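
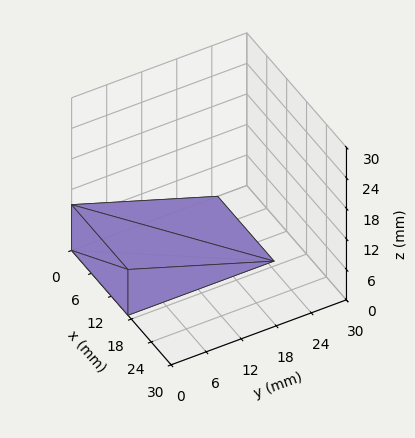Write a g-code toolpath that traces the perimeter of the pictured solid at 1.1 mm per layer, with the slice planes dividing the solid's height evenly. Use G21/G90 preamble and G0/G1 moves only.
Reading the render: the shape is a wedge (ramp): 17 × 25 mm base, rising to 9 mm along the y=0 edge and sloping linearly to z=0 at y=25 (dimensions read to the nearest mm from the axis ticks). For the g-code, the solid's height is divided into equal slices at the stated Δz and each level perimeter traced with G1 moves after a G0 lift.

; perimeter-only toolpath
G21 ; units = mm
G90 ; absolute positioning
G28 ; home
; layer 1
G0 Z1.1
G0 X0.0 Y0.0
G1 X17.0 Y0.0
G1 X17.0 Y21.9
G1 X0.0 Y21.9
G1 X0.0 Y0.0
; layer 2
G0 Z2.2
G0 X0.0 Y0.0
G1 X17.0 Y0.0
G1 X17.0 Y18.8
G1 X0.0 Y18.8
G1 X0.0 Y0.0
; layer 3
G0 Z3.4
G0 X0.0 Y0.0
G1 X17.0 Y0.0
G1 X17.0 Y15.6
G1 X0.0 Y15.6
G1 X0.0 Y0.0
; layer 4
G0 Z4.5
G0 X0.0 Y0.0
G1 X17.0 Y0.0
G1 X17.0 Y12.5
G1 X0.0 Y12.5
G1 X0.0 Y0.0
; layer 5
G0 Z5.6
G0 X0.0 Y0.0
G1 X17.0 Y0.0
G1 X17.0 Y9.4
G1 X0.0 Y9.4
G1 X0.0 Y0.0
; layer 6
G0 Z6.8
G0 X0.0 Y0.0
G1 X17.0 Y0.0
G1 X17.0 Y6.2
G1 X0.0 Y6.2
G1 X0.0 Y0.0
; layer 7
G0 Z7.9
G0 X0.0 Y0.0
G1 X17.0 Y0.0
G1 X17.0 Y3.1
G1 X0.0 Y3.1
G1 X0.0 Y0.0
M2 ; end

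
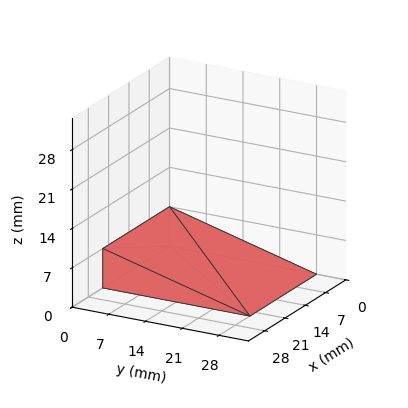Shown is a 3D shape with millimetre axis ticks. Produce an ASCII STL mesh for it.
Reading the render: the shape is a wedge (ramp): 23 × 28 mm base, rising to 7 mm along the y=0 edge and sloping linearly to z=0 at y=28 (dimensions read to the nearest mm from the axis ticks). For the STL, each face is triangulated and given an outward normal.

solid part
  facet normal 0.0000 0.0000 -1.0000
    outer loop
      vertex 23.00 28.00 0.00
      vertex 23.00 0.00 0.00
      vertex 0.00 0.00 0.00
    endloop
  endfacet
  facet normal 0.0000 0.0000 -1.0000
    outer loop
      vertex 0.00 28.00 0.00
      vertex 23.00 28.00 0.00
      vertex 0.00 0.00 0.00
    endloop
  endfacet
  facet normal 0.0000 -1.0000 0.0000
    outer loop
      vertex 0.00 0.00 0.00
      vertex 23.00 0.00 0.00
      vertex 23.00 0.00 7.00
    endloop
  endfacet
  facet normal 0.0000 -1.0000 0.0000
    outer loop
      vertex 0.00 0.00 0.00
      vertex 23.00 0.00 7.00
      vertex 0.00 0.00 7.00
    endloop
  endfacet
  facet normal 0.0000 0.2425 0.9701
    outer loop
      vertex 0.00 0.00 7.00
      vertex 23.00 0.00 7.00
      vertex 23.00 28.00 0.00
    endloop
  endfacet
  facet normal 0.0000 0.2425 0.9701
    outer loop
      vertex 0.00 0.00 7.00
      vertex 23.00 28.00 0.00
      vertex 0.00 28.00 0.00
    endloop
  endfacet
  facet normal -1.0000 0.0000 0.0000
    outer loop
      vertex 0.00 0.00 7.00
      vertex 0.00 28.00 0.00
      vertex 0.00 0.00 0.00
    endloop
  endfacet
  facet normal 1.0000 0.0000 0.0000
    outer loop
      vertex 23.00 0.00 0.00
      vertex 23.00 28.00 0.00
      vertex 23.00 0.00 7.00
    endloop
  endfacet
endsolid part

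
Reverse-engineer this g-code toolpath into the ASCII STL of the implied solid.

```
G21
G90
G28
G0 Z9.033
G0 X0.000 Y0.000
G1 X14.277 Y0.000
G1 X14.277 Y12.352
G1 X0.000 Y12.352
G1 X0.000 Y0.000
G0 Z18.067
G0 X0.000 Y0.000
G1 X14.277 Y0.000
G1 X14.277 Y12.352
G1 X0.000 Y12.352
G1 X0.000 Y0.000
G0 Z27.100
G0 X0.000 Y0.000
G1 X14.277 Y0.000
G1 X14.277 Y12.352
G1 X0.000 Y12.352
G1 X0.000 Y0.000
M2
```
solid part
  facet normal 0.0000 0.0000 -1.0000
    outer loop
      vertex 14.277 12.352 0.000
      vertex 14.277 0.000 0.000
      vertex 0.000 0.000 0.000
    endloop
  endfacet
  facet normal 0.0000 0.0000 -1.0000
    outer loop
      vertex 0.000 12.352 0.000
      vertex 14.277 12.352 0.000
      vertex 0.000 0.000 0.000
    endloop
  endfacet
  facet normal 0.0000 0.0000 1.0000
    outer loop
      vertex 0.000 0.000 27.100
      vertex 14.277 0.000 27.100
      vertex 14.277 12.352 27.100
    endloop
  endfacet
  facet normal 0.0000 0.0000 1.0000
    outer loop
      vertex 0.000 0.000 27.100
      vertex 14.277 12.352 27.100
      vertex 0.000 12.352 27.100
    endloop
  endfacet
  facet normal 0.0000 -1.0000 0.0000
    outer loop
      vertex 0.000 0.000 0.000
      vertex 14.277 0.000 0.000
      vertex 14.277 0.000 27.100
    endloop
  endfacet
  facet normal 0.0000 -1.0000 0.0000
    outer loop
      vertex 0.000 0.000 0.000
      vertex 14.277 0.000 27.100
      vertex 0.000 0.000 27.100
    endloop
  endfacet
  facet normal 0.0000 1.0000 0.0000
    outer loop
      vertex 14.277 12.352 27.100
      vertex 14.277 12.352 0.000
      vertex 0.000 12.352 0.000
    endloop
  endfacet
  facet normal 0.0000 1.0000 0.0000
    outer loop
      vertex 0.000 12.352 27.100
      vertex 14.277 12.352 27.100
      vertex 0.000 12.352 0.000
    endloop
  endfacet
  facet normal -1.0000 0.0000 0.0000
    outer loop
      vertex 0.000 12.352 27.100
      vertex 0.000 12.352 0.000
      vertex 0.000 0.000 0.000
    endloop
  endfacet
  facet normal -1.0000 0.0000 0.0000
    outer loop
      vertex 0.000 0.000 27.100
      vertex 0.000 12.352 27.100
      vertex 0.000 0.000 0.000
    endloop
  endfacet
  facet normal 1.0000 0.0000 0.0000
    outer loop
      vertex 14.277 0.000 0.000
      vertex 14.277 12.352 0.000
      vertex 14.277 12.352 27.100
    endloop
  endfacet
  facet normal 1.0000 0.0000 0.0000
    outer loop
      vertex 14.277 0.000 0.000
      vertex 14.277 12.352 27.100
      vertex 14.277 0.000 27.100
    endloop
  endfacet
endsolid part

The G0 Z moves step by Δz≈9.033 mm. Every layer's G1 loop is the same polygon, so the solid is a straight extrusion of it from z=0 to z≈27.1. Closing with flat bottom and top caps and triangulating gives 12 facets — a rectangular box, roughly 14.3 × 12.4 mm footprint and 27.1 mm tall.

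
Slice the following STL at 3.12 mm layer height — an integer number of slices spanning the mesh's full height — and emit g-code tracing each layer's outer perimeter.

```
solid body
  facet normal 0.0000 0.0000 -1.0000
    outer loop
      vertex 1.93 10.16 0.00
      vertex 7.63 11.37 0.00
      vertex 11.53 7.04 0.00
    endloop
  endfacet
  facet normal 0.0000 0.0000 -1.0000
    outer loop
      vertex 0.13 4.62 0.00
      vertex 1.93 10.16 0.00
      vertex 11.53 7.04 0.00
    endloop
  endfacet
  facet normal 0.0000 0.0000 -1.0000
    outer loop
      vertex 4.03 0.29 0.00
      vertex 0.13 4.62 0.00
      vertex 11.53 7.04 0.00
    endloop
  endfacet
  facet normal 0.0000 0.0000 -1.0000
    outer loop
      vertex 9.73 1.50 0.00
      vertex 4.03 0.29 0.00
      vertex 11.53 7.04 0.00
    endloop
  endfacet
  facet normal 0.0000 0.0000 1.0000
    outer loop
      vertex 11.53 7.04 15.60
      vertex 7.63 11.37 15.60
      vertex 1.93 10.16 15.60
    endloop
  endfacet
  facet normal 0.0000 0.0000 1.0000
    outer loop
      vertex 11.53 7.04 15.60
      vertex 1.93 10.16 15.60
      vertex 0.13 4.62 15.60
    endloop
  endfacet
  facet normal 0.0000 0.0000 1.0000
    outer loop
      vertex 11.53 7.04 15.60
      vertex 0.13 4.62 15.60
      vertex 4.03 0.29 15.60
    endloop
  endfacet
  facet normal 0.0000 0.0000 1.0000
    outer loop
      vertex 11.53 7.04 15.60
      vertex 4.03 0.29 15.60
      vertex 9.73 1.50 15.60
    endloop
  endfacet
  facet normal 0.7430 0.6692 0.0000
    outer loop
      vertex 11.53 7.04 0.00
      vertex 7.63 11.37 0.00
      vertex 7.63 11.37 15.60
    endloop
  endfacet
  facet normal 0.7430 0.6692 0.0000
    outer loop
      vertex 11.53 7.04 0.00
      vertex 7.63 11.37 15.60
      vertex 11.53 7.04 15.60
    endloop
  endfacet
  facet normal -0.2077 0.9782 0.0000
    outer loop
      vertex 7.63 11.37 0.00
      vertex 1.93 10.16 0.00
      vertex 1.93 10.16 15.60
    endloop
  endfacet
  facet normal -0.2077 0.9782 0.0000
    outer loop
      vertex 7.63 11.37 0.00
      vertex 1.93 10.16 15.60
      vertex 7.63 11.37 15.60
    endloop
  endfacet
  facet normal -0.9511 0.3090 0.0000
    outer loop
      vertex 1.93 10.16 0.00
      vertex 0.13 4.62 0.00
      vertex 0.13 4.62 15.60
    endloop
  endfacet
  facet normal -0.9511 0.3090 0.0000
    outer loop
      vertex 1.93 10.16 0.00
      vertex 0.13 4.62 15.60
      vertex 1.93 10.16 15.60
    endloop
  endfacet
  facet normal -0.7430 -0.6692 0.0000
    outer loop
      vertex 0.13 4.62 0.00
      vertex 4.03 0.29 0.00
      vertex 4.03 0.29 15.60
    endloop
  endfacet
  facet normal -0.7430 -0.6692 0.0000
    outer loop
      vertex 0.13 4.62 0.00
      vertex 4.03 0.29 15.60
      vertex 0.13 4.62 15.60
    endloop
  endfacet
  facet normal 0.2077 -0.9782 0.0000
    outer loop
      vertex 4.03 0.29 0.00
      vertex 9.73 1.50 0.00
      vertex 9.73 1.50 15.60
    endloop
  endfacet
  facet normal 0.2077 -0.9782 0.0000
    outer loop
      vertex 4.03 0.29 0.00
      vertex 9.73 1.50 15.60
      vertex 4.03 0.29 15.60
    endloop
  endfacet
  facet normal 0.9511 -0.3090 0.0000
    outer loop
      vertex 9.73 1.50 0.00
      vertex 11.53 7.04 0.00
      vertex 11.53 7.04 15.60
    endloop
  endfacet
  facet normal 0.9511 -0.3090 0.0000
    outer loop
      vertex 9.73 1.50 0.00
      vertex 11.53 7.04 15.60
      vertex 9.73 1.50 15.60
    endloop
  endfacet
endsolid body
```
; perimeter-only toolpath
G21 ; units = mm
G90 ; absolute positioning
G28 ; home
; layer 1
G0 Z3.12
G0 X11.53 Y7.04
G1 X7.63 Y11.37
G1 X1.93 Y10.16
G1 X0.13 Y4.62
G1 X4.03 Y0.29
G1 X9.73 Y1.50
G1 X11.53 Y7.04
; layer 2
G0 Z6.24
G0 X11.53 Y7.04
G1 X7.63 Y11.37
G1 X1.93 Y10.16
G1 X0.13 Y4.62
G1 X4.03 Y0.29
G1 X9.73 Y1.50
G1 X11.53 Y7.04
; layer 3
G0 Z9.36
G0 X11.53 Y7.04
G1 X7.63 Y11.37
G1 X1.93 Y10.16
G1 X0.13 Y4.62
G1 X4.03 Y0.29
G1 X9.73 Y1.50
G1 X11.53 Y7.04
; layer 4
G0 Z12.48
G0 X11.53 Y7.04
G1 X7.63 Y11.37
G1 X1.93 Y10.16
G1 X0.13 Y4.62
G1 X4.03 Y0.29
G1 X9.73 Y1.50
G1 X11.53 Y7.04
; layer 5
G0 Z15.60
G0 X11.53 Y7.04
G1 X7.63 Y11.37
G1 X1.93 Y10.16
G1 X0.13 Y4.62
G1 X4.03 Y0.29
G1 X9.73 Y1.50
G1 X11.53 Y7.04
M2 ; end

The solid is a regular 6-sided prism (a cylinder approximated with 6 flat sides), circumscribed radius ≈ 5.83 mm, height ≈ 15.6 mm. Slicing at Δz = 3.12 mm — 5 equal slices spanning the solid's height, so layer i sits at z = i·h/5 — gives 5 non-empty perimeters. Each is a 6-segment closed polygon; G0 lifts to the layer z and rapids to the start vertex, then G1 traces the edges.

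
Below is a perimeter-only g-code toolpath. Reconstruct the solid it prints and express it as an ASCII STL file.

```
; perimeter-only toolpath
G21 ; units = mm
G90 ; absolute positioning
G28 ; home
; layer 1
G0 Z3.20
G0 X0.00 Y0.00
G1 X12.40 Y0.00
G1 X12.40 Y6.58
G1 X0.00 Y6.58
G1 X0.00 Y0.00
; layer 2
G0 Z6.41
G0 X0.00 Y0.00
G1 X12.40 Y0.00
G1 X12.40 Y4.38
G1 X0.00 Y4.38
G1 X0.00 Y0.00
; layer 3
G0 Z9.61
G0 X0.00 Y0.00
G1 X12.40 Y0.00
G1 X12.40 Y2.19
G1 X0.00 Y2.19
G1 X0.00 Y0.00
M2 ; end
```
solid part
  facet normal 0.0000 0.0000 -1.0000
    outer loop
      vertex 12.40 8.77 0.00
      vertex 12.40 0.00 0.00
      vertex 0.00 0.00 0.00
    endloop
  endfacet
  facet normal 0.0000 0.0000 -1.0000
    outer loop
      vertex 0.00 8.77 0.00
      vertex 12.40 8.77 0.00
      vertex 0.00 0.00 0.00
    endloop
  endfacet
  facet normal 0.0000 -1.0000 0.0000
    outer loop
      vertex 0.00 0.00 0.00
      vertex 12.40 0.00 0.00
      vertex 12.40 0.00 12.81
    endloop
  endfacet
  facet normal 0.0000 -1.0000 0.0000
    outer loop
      vertex 0.00 0.00 0.00
      vertex 12.40 0.00 12.81
      vertex 0.00 0.00 12.81
    endloop
  endfacet
  facet normal 0.0000 0.8251 0.5649
    outer loop
      vertex 0.00 0.00 12.81
      vertex 12.40 0.00 12.81
      vertex 12.40 8.77 0.00
    endloop
  endfacet
  facet normal 0.0000 0.8251 0.5649
    outer loop
      vertex 0.00 0.00 12.81
      vertex 12.40 8.77 0.00
      vertex 0.00 8.77 0.00
    endloop
  endfacet
  facet normal -1.0000 0.0000 0.0000
    outer loop
      vertex 0.00 0.00 12.81
      vertex 0.00 8.77 0.00
      vertex 0.00 0.00 0.00
    endloop
  endfacet
  facet normal 1.0000 0.0000 0.0000
    outer loop
      vertex 12.40 0.00 0.00
      vertex 12.40 8.77 0.00
      vertex 12.40 0.00 12.81
    endloop
  endfacet
endsolid part

The G0 Z moves step by Δz≈3.20 mm. The G1 loops shrink linearly with z, so the solid tapers from its base footprint up to z≈12.8. Closing with a flat bottom cap and the tapered top and triangulating gives 8 facets — a wedge (ramp): 12.4 × 8.77 mm base, rising to 12.8 mm along the y=0 edge and sloping linearly to z=0 at y=8.77.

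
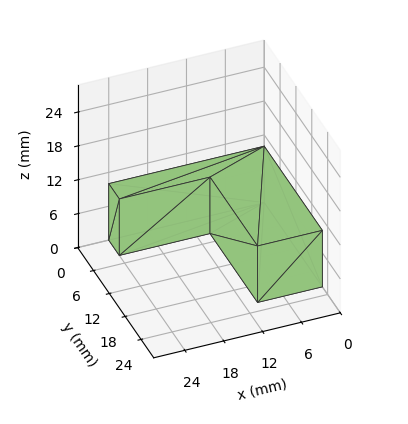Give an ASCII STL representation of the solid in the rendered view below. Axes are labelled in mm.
Reading the render: the shape is an L-shaped prism: outer 24 × 22 mm, arm thicknesses ≈ 4 mm (horizontal) and 10 mm (vertical), extruded 10 mm in z (dimensions read to the nearest mm from the axis ticks). For the STL, each face is triangulated and given an outward normal.

solid part
  facet normal 0.0000 0.0000 -1.0000
    outer loop
      vertex 24.0 4.0 0.0
      vertex 24.0 0.0 0.0
      vertex 0.0 0.0 0.0
    endloop
  endfacet
  facet normal 0.0000 0.0000 -1.0000
    outer loop
      vertex 10.0 4.0 0.0
      vertex 24.0 4.0 0.0
      vertex 0.0 0.0 0.0
    endloop
  endfacet
  facet normal 0.0000 0.0000 -1.0000
    outer loop
      vertex 10.0 22.0 0.0
      vertex 10.0 4.0 0.0
      vertex 0.0 0.0 0.0
    endloop
  endfacet
  facet normal 0.0000 0.0000 -1.0000
    outer loop
      vertex 0.0 22.0 0.0
      vertex 10.0 22.0 0.0
      vertex 0.0 0.0 0.0
    endloop
  endfacet
  facet normal 0.0000 0.0000 1.0000
    outer loop
      vertex 0.0 0.0 10.0
      vertex 24.0 0.0 10.0
      vertex 24.0 4.0 10.0
    endloop
  endfacet
  facet normal 0.0000 0.0000 1.0000
    outer loop
      vertex 0.0 0.0 10.0
      vertex 24.0 4.0 10.0
      vertex 10.0 4.0 10.0
    endloop
  endfacet
  facet normal 0.0000 0.0000 1.0000
    outer loop
      vertex 0.0 0.0 10.0
      vertex 10.0 4.0 10.0
      vertex 10.0 22.0 10.0
    endloop
  endfacet
  facet normal 0.0000 0.0000 1.0000
    outer loop
      vertex 0.0 0.0 10.0
      vertex 10.0 22.0 10.0
      vertex 0.0 22.0 10.0
    endloop
  endfacet
  facet normal 0.0000 -1.0000 0.0000
    outer loop
      vertex 0.0 0.0 0.0
      vertex 24.0 0.0 0.0
      vertex 24.0 0.0 10.0
    endloop
  endfacet
  facet normal 0.0000 -1.0000 0.0000
    outer loop
      vertex 0.0 0.0 0.0
      vertex 24.0 0.0 10.0
      vertex 0.0 0.0 10.0
    endloop
  endfacet
  facet normal 1.0000 0.0000 0.0000
    outer loop
      vertex 24.0 0.0 0.0
      vertex 24.0 4.0 0.0
      vertex 24.0 4.0 10.0
    endloop
  endfacet
  facet normal 1.0000 0.0000 0.0000
    outer loop
      vertex 24.0 0.0 0.0
      vertex 24.0 4.0 10.0
      vertex 24.0 0.0 10.0
    endloop
  endfacet
  facet normal 0.0000 1.0000 0.0000
    outer loop
      vertex 24.0 4.0 0.0
      vertex 10.0 4.0 0.0
      vertex 10.0 4.0 10.0
    endloop
  endfacet
  facet normal 0.0000 1.0000 0.0000
    outer loop
      vertex 24.0 4.0 0.0
      vertex 10.0 4.0 10.0
      vertex 24.0 4.0 10.0
    endloop
  endfacet
  facet normal 1.0000 0.0000 0.0000
    outer loop
      vertex 10.0 4.0 0.0
      vertex 10.0 22.0 0.0
      vertex 10.0 22.0 10.0
    endloop
  endfacet
  facet normal 1.0000 0.0000 0.0000
    outer loop
      vertex 10.0 4.0 0.0
      vertex 10.0 22.0 10.0
      vertex 10.0 4.0 10.0
    endloop
  endfacet
  facet normal 0.0000 1.0000 0.0000
    outer loop
      vertex 10.0 22.0 0.0
      vertex 0.0 22.0 0.0
      vertex 0.0 22.0 10.0
    endloop
  endfacet
  facet normal 0.0000 1.0000 0.0000
    outer loop
      vertex 10.0 22.0 0.0
      vertex 0.0 22.0 10.0
      vertex 10.0 22.0 10.0
    endloop
  endfacet
  facet normal -1.0000 0.0000 0.0000
    outer loop
      vertex 0.0 22.0 0.0
      vertex 0.0 0.0 0.0
      vertex 0.0 0.0 10.0
    endloop
  endfacet
  facet normal -1.0000 0.0000 0.0000
    outer loop
      vertex 0.0 22.0 0.0
      vertex 0.0 0.0 10.0
      vertex 0.0 22.0 10.0
    endloop
  endfacet
endsolid part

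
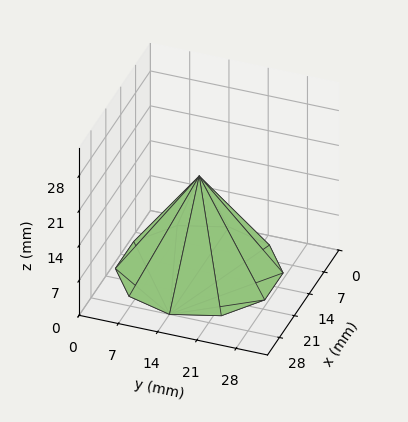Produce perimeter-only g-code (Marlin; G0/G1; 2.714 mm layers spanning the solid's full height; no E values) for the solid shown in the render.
Reading the render: the shape is a regular 10-sided pyramid, base circumscribed radius ≈ 14 mm, apex at z ≈ 19 mm (dimensions read to the nearest mm from the axis ticks). For the g-code, the solid's height is divided into equal slices at the stated Δz and each level perimeter traced with G1 moves after a G0 lift.

; perimeter-only toolpath
G21 ; units = mm
G90 ; absolute positioning
G28 ; home
; layer 1
G0 Z2.714
G0 X26.000 Y14.000
G1 X23.708 Y21.053
G1 X17.708 Y25.413
G1 X10.292 Y25.413
G1 X4.292 Y21.053
G1 X2.000 Y14.000
G1 X4.292 Y6.947
G1 X10.292 Y2.587
G1 X17.708 Y2.587
G1 X23.708 Y6.947
G1 X26.000 Y14.000
; layer 2
G0 Z5.429
G0 X24.000 Y14.000
G1 X22.090 Y19.878
G1 X17.090 Y23.511
G1 X10.910 Y23.511
G1 X5.910 Y19.878
G1 X4.000 Y14.000
G1 X5.910 Y8.122
G1 X10.910 Y4.489
G1 X17.090 Y4.489
G1 X22.090 Y8.122
G1 X24.000 Y14.000
; layer 3
G0 Z8.143
G0 X22.000 Y14.000
G1 X20.472 Y18.702
G1 X16.472 Y21.609
G1 X11.528 Y21.609
G1 X7.528 Y18.702
G1 X6.000 Y14.000
G1 X7.528 Y9.298
G1 X11.528 Y6.391
G1 X16.472 Y6.391
G1 X20.472 Y9.298
G1 X22.000 Y14.000
; layer 4
G0 Z10.857
G0 X20.000 Y14.000
G1 X18.854 Y17.527
G1 X15.854 Y19.706
G1 X12.146 Y19.706
G1 X9.146 Y17.527
G1 X8.000 Y14.000
G1 X9.146 Y10.473
G1 X12.146 Y8.294
G1 X15.854 Y8.294
G1 X18.854 Y10.473
G1 X20.000 Y14.000
; layer 5
G0 Z13.571
G0 X18.000 Y14.000
G1 X17.236 Y16.351
G1 X15.236 Y17.804
G1 X12.764 Y17.804
G1 X10.764 Y16.351
G1 X10.000 Y14.000
G1 X10.764 Y11.649
G1 X12.764 Y10.196
G1 X15.236 Y10.196
G1 X17.236 Y11.649
G1 X18.000 Y14.000
; layer 6
G0 Z16.286
G0 X16.000 Y14.000
G1 X15.618 Y15.176
G1 X14.618 Y15.902
G1 X13.382 Y15.902
G1 X12.382 Y15.176
G1 X12.000 Y14.000
G1 X12.382 Y12.824
G1 X13.382 Y12.098
G1 X14.618 Y12.098
G1 X15.618 Y12.824
G1 X16.000 Y14.000
M2 ; end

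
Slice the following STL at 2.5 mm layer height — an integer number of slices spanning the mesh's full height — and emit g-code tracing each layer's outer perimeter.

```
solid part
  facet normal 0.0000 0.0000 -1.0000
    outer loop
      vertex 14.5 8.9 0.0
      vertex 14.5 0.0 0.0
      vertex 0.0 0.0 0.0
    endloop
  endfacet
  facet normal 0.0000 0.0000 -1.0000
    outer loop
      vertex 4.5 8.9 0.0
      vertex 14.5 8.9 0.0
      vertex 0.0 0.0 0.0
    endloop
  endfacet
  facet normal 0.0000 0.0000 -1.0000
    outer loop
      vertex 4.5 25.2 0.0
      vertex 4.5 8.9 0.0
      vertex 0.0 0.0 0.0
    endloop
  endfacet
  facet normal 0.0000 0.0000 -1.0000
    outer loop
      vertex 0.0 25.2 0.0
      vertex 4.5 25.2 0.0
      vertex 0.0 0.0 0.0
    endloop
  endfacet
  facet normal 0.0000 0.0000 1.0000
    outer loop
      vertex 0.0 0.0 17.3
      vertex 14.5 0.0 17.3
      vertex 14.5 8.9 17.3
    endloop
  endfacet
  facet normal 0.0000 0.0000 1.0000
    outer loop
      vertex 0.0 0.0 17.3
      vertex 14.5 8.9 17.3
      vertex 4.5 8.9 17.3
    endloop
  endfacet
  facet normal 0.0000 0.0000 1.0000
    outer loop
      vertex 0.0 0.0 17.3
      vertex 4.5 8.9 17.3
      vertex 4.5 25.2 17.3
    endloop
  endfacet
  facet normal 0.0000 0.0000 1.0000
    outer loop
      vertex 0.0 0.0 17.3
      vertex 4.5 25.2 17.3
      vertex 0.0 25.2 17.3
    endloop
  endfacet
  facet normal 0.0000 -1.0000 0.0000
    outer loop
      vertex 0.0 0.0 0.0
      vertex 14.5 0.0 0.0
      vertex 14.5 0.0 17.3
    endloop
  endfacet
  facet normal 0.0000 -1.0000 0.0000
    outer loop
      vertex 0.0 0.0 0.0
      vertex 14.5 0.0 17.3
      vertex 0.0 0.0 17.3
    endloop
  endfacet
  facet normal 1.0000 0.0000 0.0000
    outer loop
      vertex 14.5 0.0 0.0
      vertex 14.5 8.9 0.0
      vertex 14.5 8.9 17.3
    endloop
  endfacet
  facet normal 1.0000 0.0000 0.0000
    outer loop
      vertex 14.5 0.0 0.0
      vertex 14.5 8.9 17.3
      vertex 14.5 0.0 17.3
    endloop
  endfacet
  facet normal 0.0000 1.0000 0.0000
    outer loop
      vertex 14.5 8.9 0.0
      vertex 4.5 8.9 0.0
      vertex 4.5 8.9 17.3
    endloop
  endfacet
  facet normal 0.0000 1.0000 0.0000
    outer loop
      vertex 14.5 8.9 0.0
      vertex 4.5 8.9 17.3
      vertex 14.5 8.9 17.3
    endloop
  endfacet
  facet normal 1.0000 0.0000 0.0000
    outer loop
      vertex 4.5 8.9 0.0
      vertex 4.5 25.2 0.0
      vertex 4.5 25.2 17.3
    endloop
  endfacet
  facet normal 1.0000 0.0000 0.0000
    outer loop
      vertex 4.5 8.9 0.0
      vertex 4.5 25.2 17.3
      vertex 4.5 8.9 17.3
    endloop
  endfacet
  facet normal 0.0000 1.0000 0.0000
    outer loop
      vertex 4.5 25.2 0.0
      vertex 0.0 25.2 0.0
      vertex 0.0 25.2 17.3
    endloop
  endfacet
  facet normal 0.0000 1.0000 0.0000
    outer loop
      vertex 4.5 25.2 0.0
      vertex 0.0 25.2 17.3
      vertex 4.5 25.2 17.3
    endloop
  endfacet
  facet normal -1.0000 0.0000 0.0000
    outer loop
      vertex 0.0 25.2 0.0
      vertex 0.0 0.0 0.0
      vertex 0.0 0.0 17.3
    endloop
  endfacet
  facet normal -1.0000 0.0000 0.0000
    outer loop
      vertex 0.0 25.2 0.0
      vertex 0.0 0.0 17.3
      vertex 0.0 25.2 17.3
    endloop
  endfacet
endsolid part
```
; perimeter-only toolpath
G21 ; units = mm
G90 ; absolute positioning
G28 ; home
; layer 1
G0 Z2.5
G0 X0.0 Y0.0
G1 X14.5 Y0.0
G1 X14.5 Y8.9
G1 X4.5 Y8.9
G1 X4.5 Y25.2
G1 X0.0 Y25.2
G1 X0.0 Y0.0
; layer 2
G0 Z4.9
G0 X0.0 Y0.0
G1 X14.5 Y0.0
G1 X14.5 Y8.9
G1 X4.5 Y8.9
G1 X4.5 Y25.2
G1 X0.0 Y25.2
G1 X0.0 Y0.0
; layer 3
G0 Z7.4
G0 X0.0 Y0.0
G1 X14.5 Y0.0
G1 X14.5 Y8.9
G1 X4.5 Y8.9
G1 X4.5 Y25.2
G1 X0.0 Y25.2
G1 X0.0 Y0.0
; layer 4
G0 Z9.9
G0 X0.0 Y0.0
G1 X14.5 Y0.0
G1 X14.5 Y8.9
G1 X4.5 Y8.9
G1 X4.5 Y25.2
G1 X0.0 Y25.2
G1 X0.0 Y0.0
; layer 5
G0 Z12.4
G0 X0.0 Y0.0
G1 X14.5 Y0.0
G1 X14.5 Y8.9
G1 X4.5 Y8.9
G1 X4.5 Y25.2
G1 X0.0 Y25.2
G1 X0.0 Y0.0
; layer 6
G0 Z14.8
G0 X0.0 Y0.0
G1 X14.5 Y0.0
G1 X14.5 Y8.9
G1 X4.5 Y8.9
G1 X4.5 Y25.2
G1 X0.0 Y25.2
G1 X0.0 Y0.0
; layer 7
G0 Z17.3
G0 X0.0 Y0.0
G1 X14.5 Y0.0
G1 X14.5 Y8.9
G1 X4.5 Y8.9
G1 X4.5 Y25.2
G1 X0.0 Y25.2
G1 X0.0 Y0.0
M2 ; end

The solid is an L-shaped prism: outer 14.5 × 25.2 mm, arm thicknesses ≈ 8.9 mm (horizontal) and 4.5 mm (vertical), extruded 17.3 mm in z. Slicing at Δz = 2.5 mm — 7 equal slices spanning the solid's height, so layer i sits at z = i·h/7 — gives 7 non-empty perimeters. Each is a 6-segment closed polygon; G0 lifts to the layer z and rapids to the start vertex, then G1 traces the edges.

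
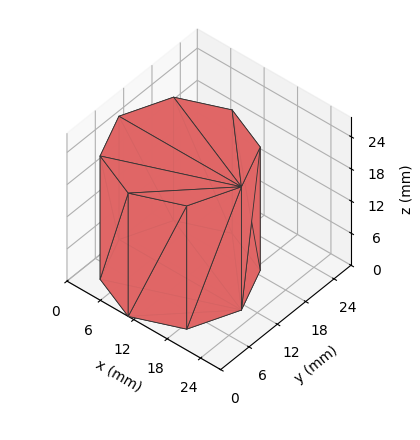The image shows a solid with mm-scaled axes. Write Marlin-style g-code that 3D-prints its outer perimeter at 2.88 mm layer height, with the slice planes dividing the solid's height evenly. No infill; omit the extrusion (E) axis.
Reading the render: the shape is a regular 8-sided prism (a cylinder approximated with 8 flat sides), circumscribed radius ≈ 11 mm, height ≈ 23 mm (dimensions read to the nearest mm from the axis ticks). For the g-code, the solid's height is divided into equal slices at the stated Δz and each level perimeter traced with G1 moves after a G0 lift.

; perimeter-only toolpath
G21 ; units = mm
G90 ; absolute positioning
G28 ; home
; layer 1
G0 Z2.88
G0 X22.00 Y11.00
G1 X18.78 Y18.78
G1 X11.00 Y22.00
G1 X3.22 Y18.78
G1 X0.00 Y11.00
G1 X3.22 Y3.22
G1 X11.00 Y0.00
G1 X18.78 Y3.22
G1 X22.00 Y11.00
; layer 2
G0 Z5.75
G0 X22.00 Y11.00
G1 X18.78 Y18.78
G1 X11.00 Y22.00
G1 X3.22 Y18.78
G1 X0.00 Y11.00
G1 X3.22 Y3.22
G1 X11.00 Y0.00
G1 X18.78 Y3.22
G1 X22.00 Y11.00
; layer 3
G0 Z8.62
G0 X22.00 Y11.00
G1 X18.78 Y18.78
G1 X11.00 Y22.00
G1 X3.22 Y18.78
G1 X0.00 Y11.00
G1 X3.22 Y3.22
G1 X11.00 Y0.00
G1 X18.78 Y3.22
G1 X22.00 Y11.00
; layer 4
G0 Z11.50
G0 X22.00 Y11.00
G1 X18.78 Y18.78
G1 X11.00 Y22.00
G1 X3.22 Y18.78
G1 X0.00 Y11.00
G1 X3.22 Y3.22
G1 X11.00 Y0.00
G1 X18.78 Y3.22
G1 X22.00 Y11.00
; layer 5
G0 Z14.38
G0 X22.00 Y11.00
G1 X18.78 Y18.78
G1 X11.00 Y22.00
G1 X3.22 Y18.78
G1 X0.00 Y11.00
G1 X3.22 Y3.22
G1 X11.00 Y0.00
G1 X18.78 Y3.22
G1 X22.00 Y11.00
; layer 6
G0 Z17.25
G0 X22.00 Y11.00
G1 X18.78 Y18.78
G1 X11.00 Y22.00
G1 X3.22 Y18.78
G1 X0.00 Y11.00
G1 X3.22 Y3.22
G1 X11.00 Y0.00
G1 X18.78 Y3.22
G1 X22.00 Y11.00
; layer 7
G0 Z20.12
G0 X22.00 Y11.00
G1 X18.78 Y18.78
G1 X11.00 Y22.00
G1 X3.22 Y18.78
G1 X0.00 Y11.00
G1 X3.22 Y3.22
G1 X11.00 Y0.00
G1 X18.78 Y3.22
G1 X22.00 Y11.00
; layer 8
G0 Z23.00
G0 X22.00 Y11.00
G1 X18.78 Y18.78
G1 X11.00 Y22.00
G1 X3.22 Y18.78
G1 X0.00 Y11.00
G1 X3.22 Y3.22
G1 X11.00 Y0.00
G1 X18.78 Y3.22
G1 X22.00 Y11.00
M2 ; end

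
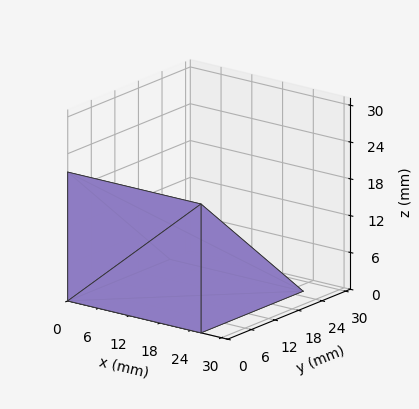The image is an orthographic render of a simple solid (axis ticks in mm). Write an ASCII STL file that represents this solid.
Reading the render: the shape is a wedge (ramp): 26 × 26 mm base, rising to 21 mm along the y=0 edge and sloping linearly to z=0 at y=26 (dimensions read to the nearest mm from the axis ticks). For the STL, each face is triangulated and given an outward normal.

solid part
  facet normal 0.0000 0.0000 -1.0000
    outer loop
      vertex 26.00 26.00 0.00
      vertex 26.00 0.00 0.00
      vertex 0.00 0.00 0.00
    endloop
  endfacet
  facet normal 0.0000 0.0000 -1.0000
    outer loop
      vertex 0.00 26.00 0.00
      vertex 26.00 26.00 0.00
      vertex 0.00 0.00 0.00
    endloop
  endfacet
  facet normal 0.0000 -1.0000 0.0000
    outer loop
      vertex 0.00 0.00 0.00
      vertex 26.00 0.00 0.00
      vertex 26.00 0.00 21.00
    endloop
  endfacet
  facet normal 0.0000 -1.0000 0.0000
    outer loop
      vertex 0.00 0.00 0.00
      vertex 26.00 0.00 21.00
      vertex 0.00 0.00 21.00
    endloop
  endfacet
  facet normal 0.0000 0.6283 0.7779
    outer loop
      vertex 0.00 0.00 21.00
      vertex 26.00 0.00 21.00
      vertex 26.00 26.00 0.00
    endloop
  endfacet
  facet normal 0.0000 0.6283 0.7779
    outer loop
      vertex 0.00 0.00 21.00
      vertex 26.00 26.00 0.00
      vertex 0.00 26.00 0.00
    endloop
  endfacet
  facet normal -1.0000 0.0000 0.0000
    outer loop
      vertex 0.00 0.00 21.00
      vertex 0.00 26.00 0.00
      vertex 0.00 0.00 0.00
    endloop
  endfacet
  facet normal 1.0000 0.0000 0.0000
    outer loop
      vertex 26.00 0.00 0.00
      vertex 26.00 26.00 0.00
      vertex 26.00 0.00 21.00
    endloop
  endfacet
endsolid part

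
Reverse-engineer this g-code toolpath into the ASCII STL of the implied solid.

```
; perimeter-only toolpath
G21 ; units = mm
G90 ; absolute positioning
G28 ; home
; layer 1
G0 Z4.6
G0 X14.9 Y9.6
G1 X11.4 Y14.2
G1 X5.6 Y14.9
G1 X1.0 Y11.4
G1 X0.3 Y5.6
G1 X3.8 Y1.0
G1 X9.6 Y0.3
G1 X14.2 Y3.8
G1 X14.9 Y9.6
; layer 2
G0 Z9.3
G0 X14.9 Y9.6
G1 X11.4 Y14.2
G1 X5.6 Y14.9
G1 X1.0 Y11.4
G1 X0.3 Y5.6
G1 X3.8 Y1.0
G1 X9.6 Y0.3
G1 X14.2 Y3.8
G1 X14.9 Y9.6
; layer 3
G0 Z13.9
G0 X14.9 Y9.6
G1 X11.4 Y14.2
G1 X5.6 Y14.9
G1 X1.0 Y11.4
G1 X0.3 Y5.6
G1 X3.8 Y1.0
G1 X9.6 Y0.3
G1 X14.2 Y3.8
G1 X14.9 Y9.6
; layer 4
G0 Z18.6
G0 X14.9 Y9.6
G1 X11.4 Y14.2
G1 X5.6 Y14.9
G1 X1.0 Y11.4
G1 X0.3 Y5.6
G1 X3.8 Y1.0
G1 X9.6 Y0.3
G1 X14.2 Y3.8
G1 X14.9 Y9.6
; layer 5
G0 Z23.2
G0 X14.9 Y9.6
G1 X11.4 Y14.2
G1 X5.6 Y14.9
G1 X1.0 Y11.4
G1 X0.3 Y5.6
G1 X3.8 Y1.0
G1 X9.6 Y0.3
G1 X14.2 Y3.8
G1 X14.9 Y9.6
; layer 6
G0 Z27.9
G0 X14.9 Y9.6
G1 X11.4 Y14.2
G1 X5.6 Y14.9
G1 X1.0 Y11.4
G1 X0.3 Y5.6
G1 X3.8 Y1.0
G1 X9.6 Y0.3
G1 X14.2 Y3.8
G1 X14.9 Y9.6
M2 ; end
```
solid part
  facet normal 0.0000 0.0000 -1.0000
    outer loop
      vertex 5.6 14.9 0.0
      vertex 11.4 14.2 0.0
      vertex 14.9 9.6 0.0
    endloop
  endfacet
  facet normal 0.0000 0.0000 -1.0000
    outer loop
      vertex 1.0 11.4 0.0
      vertex 5.6 14.9 0.0
      vertex 14.9 9.6 0.0
    endloop
  endfacet
  facet normal 0.0000 0.0000 -1.0000
    outer loop
      vertex 0.3 5.6 0.0
      vertex 1.0 11.4 0.0
      vertex 14.9 9.6 0.0
    endloop
  endfacet
  facet normal 0.0000 0.0000 -1.0000
    outer loop
      vertex 3.8 1.0 0.0
      vertex 0.3 5.6 0.0
      vertex 14.9 9.6 0.0
    endloop
  endfacet
  facet normal 0.0000 0.0000 -1.0000
    outer loop
      vertex 9.6 0.3 0.0
      vertex 3.8 1.0 0.0
      vertex 14.9 9.6 0.0
    endloop
  endfacet
  facet normal 0.0000 0.0000 -1.0000
    outer loop
      vertex 14.2 3.8 0.0
      vertex 9.6 0.3 0.0
      vertex 14.9 9.6 0.0
    endloop
  endfacet
  facet normal 0.0000 0.0000 1.0000
    outer loop
      vertex 14.9 9.6 27.9
      vertex 11.4 14.2 27.9
      vertex 5.6 14.9 27.9
    endloop
  endfacet
  facet normal 0.0000 0.0000 1.0000
    outer loop
      vertex 14.9 9.6 27.9
      vertex 5.6 14.9 27.9
      vertex 1.0 11.4 27.9
    endloop
  endfacet
  facet normal 0.0000 0.0000 1.0000
    outer loop
      vertex 14.9 9.6 27.9
      vertex 1.0 11.4 27.9
      vertex 0.3 5.6 27.9
    endloop
  endfacet
  facet normal 0.0000 0.0000 1.0000
    outer loop
      vertex 14.9 9.6 27.9
      vertex 0.3 5.6 27.9
      vertex 3.8 1.0 27.9
    endloop
  endfacet
  facet normal 0.0000 0.0000 1.0000
    outer loop
      vertex 14.9 9.6 27.9
      vertex 3.8 1.0 27.9
      vertex 9.6 0.3 27.9
    endloop
  endfacet
  facet normal 0.0000 0.0000 1.0000
    outer loop
      vertex 14.9 9.6 27.9
      vertex 9.6 0.3 27.9
      vertex 14.2 3.8 27.9
    endloop
  endfacet
  facet normal 0.7958 0.6055 0.0000
    outer loop
      vertex 14.9 9.6 0.0
      vertex 11.4 14.2 0.0
      vertex 11.4 14.2 27.9
    endloop
  endfacet
  facet normal 0.7958 0.6055 0.0000
    outer loop
      vertex 14.9 9.6 0.0
      vertex 11.4 14.2 27.9
      vertex 14.9 9.6 27.9
    endloop
  endfacet
  facet normal 0.1198 0.9928 0.0000
    outer loop
      vertex 11.4 14.2 0.0
      vertex 5.6 14.9 0.0
      vertex 5.6 14.9 27.9
    endloop
  endfacet
  facet normal 0.1198 0.9928 0.0000
    outer loop
      vertex 11.4 14.2 0.0
      vertex 5.6 14.9 27.9
      vertex 11.4 14.2 27.9
    endloop
  endfacet
  facet normal -0.6055 0.7958 0.0000
    outer loop
      vertex 5.6 14.9 0.0
      vertex 1.0 11.4 0.0
      vertex 1.0 11.4 27.9
    endloop
  endfacet
  facet normal -0.6055 0.7958 0.0000
    outer loop
      vertex 5.6 14.9 0.0
      vertex 1.0 11.4 27.9
      vertex 5.6 14.9 27.9
    endloop
  endfacet
  facet normal -0.9928 0.1198 0.0000
    outer loop
      vertex 1.0 11.4 0.0
      vertex 0.3 5.6 0.0
      vertex 0.3 5.6 27.9
    endloop
  endfacet
  facet normal -0.9928 0.1198 0.0000
    outer loop
      vertex 1.0 11.4 0.0
      vertex 0.3 5.6 27.9
      vertex 1.0 11.4 27.9
    endloop
  endfacet
  facet normal -0.7958 -0.6055 0.0000
    outer loop
      vertex 0.3 5.6 0.0
      vertex 3.8 1.0 0.0
      vertex 3.8 1.0 27.9
    endloop
  endfacet
  facet normal -0.7958 -0.6055 0.0000
    outer loop
      vertex 0.3 5.6 0.0
      vertex 3.8 1.0 27.9
      vertex 0.3 5.6 27.9
    endloop
  endfacet
  facet normal -0.1198 -0.9928 0.0000
    outer loop
      vertex 3.8 1.0 0.0
      vertex 9.6 0.3 0.0
      vertex 9.6 0.3 27.9
    endloop
  endfacet
  facet normal -0.1198 -0.9928 0.0000
    outer loop
      vertex 3.8 1.0 0.0
      vertex 9.6 0.3 27.9
      vertex 3.8 1.0 27.9
    endloop
  endfacet
  facet normal 0.6055 -0.7958 0.0000
    outer loop
      vertex 9.6 0.3 0.0
      vertex 14.2 3.8 0.0
      vertex 14.2 3.8 27.9
    endloop
  endfacet
  facet normal 0.6055 -0.7958 0.0000
    outer loop
      vertex 9.6 0.3 0.0
      vertex 14.2 3.8 27.9
      vertex 9.6 0.3 27.9
    endloop
  endfacet
  facet normal 0.9928 -0.1198 0.0000
    outer loop
      vertex 14.2 3.8 0.0
      vertex 14.9 9.6 0.0
      vertex 14.9 9.6 27.9
    endloop
  endfacet
  facet normal 0.9928 -0.1198 0.0000
    outer loop
      vertex 14.2 3.8 0.0
      vertex 14.9 9.6 27.9
      vertex 14.2 3.8 27.9
    endloop
  endfacet
endsolid part

The G0 Z moves step by Δz≈4.6 mm. Every layer's G1 loop is the same polygon, so the solid is a straight extrusion of it from z=0 to z≈27.9. Closing with flat bottom and top caps and triangulating gives 28 facets — a regular 8-sided prism (a cylinder approximated with 8 flat sides), circumscribed radius ≈ 7.6 mm, height ≈ 27.9 mm.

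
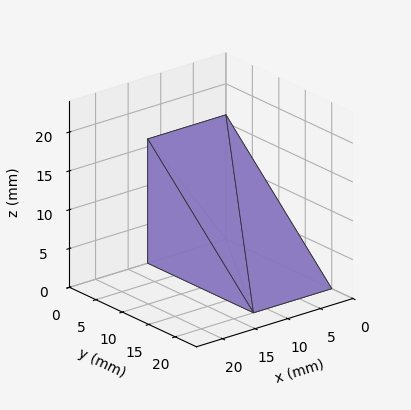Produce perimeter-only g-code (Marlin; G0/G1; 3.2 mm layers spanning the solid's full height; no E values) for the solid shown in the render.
Reading the render: the shape is a wedge (ramp): 12 × 20 mm base, rising to 16 mm along the y=0 edge and sloping linearly to z=0 at y=20 (dimensions read to the nearest mm from the axis ticks). For the g-code, the solid's height is divided into equal slices at the stated Δz and each level perimeter traced with G1 moves after a G0 lift.

; perimeter-only toolpath
G21 ; units = mm
G90 ; absolute positioning
G28 ; home
; layer 1
G0 Z3.2
G0 X0.0 Y0.0
G1 X12.0 Y0.0
G1 X12.0 Y16.0
G1 X0.0 Y16.0
G1 X0.0 Y0.0
; layer 2
G0 Z6.4
G0 X0.0 Y0.0
G1 X12.0 Y0.0
G1 X12.0 Y12.0
G1 X0.0 Y12.0
G1 X0.0 Y0.0
; layer 3
G0 Z9.6
G0 X0.0 Y0.0
G1 X12.0 Y0.0
G1 X12.0 Y8.0
G1 X0.0 Y8.0
G1 X0.0 Y0.0
; layer 4
G0 Z12.8
G0 X0.0 Y0.0
G1 X12.0 Y0.0
G1 X12.0 Y4.0
G1 X0.0 Y4.0
G1 X0.0 Y0.0
M2 ; end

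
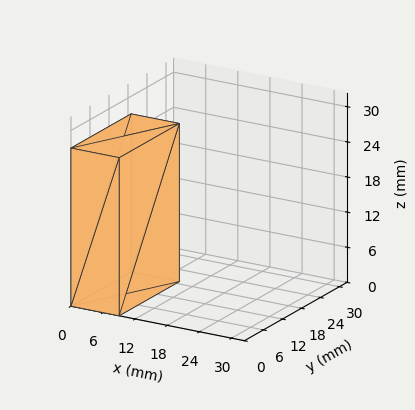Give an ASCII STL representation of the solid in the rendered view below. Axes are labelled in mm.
Reading the render: the shape is a rectangular box, roughly 9 × 19 mm footprint and 27 mm tall (dimensions read to the nearest mm from the axis ticks). For the STL, each face is triangulated and given an outward normal.

solid part
  facet normal 0.0000 0.0000 -1.0000
    outer loop
      vertex 9.0 19.0 0.0
      vertex 9.0 0.0 0.0
      vertex 0.0 0.0 0.0
    endloop
  endfacet
  facet normal 0.0000 0.0000 -1.0000
    outer loop
      vertex 0.0 19.0 0.0
      vertex 9.0 19.0 0.0
      vertex 0.0 0.0 0.0
    endloop
  endfacet
  facet normal 0.0000 0.0000 1.0000
    outer loop
      vertex 0.0 0.0 27.0
      vertex 9.0 0.0 27.0
      vertex 9.0 19.0 27.0
    endloop
  endfacet
  facet normal 0.0000 0.0000 1.0000
    outer loop
      vertex 0.0 0.0 27.0
      vertex 9.0 19.0 27.0
      vertex 0.0 19.0 27.0
    endloop
  endfacet
  facet normal 0.0000 -1.0000 0.0000
    outer loop
      vertex 0.0 0.0 0.0
      vertex 9.0 0.0 0.0
      vertex 9.0 0.0 27.0
    endloop
  endfacet
  facet normal 0.0000 -1.0000 0.0000
    outer loop
      vertex 0.0 0.0 0.0
      vertex 9.0 0.0 27.0
      vertex 0.0 0.0 27.0
    endloop
  endfacet
  facet normal 0.0000 1.0000 0.0000
    outer loop
      vertex 9.0 19.0 27.0
      vertex 9.0 19.0 0.0
      vertex 0.0 19.0 0.0
    endloop
  endfacet
  facet normal 0.0000 1.0000 0.0000
    outer loop
      vertex 0.0 19.0 27.0
      vertex 9.0 19.0 27.0
      vertex 0.0 19.0 0.0
    endloop
  endfacet
  facet normal -1.0000 0.0000 0.0000
    outer loop
      vertex 0.0 19.0 27.0
      vertex 0.0 19.0 0.0
      vertex 0.0 0.0 0.0
    endloop
  endfacet
  facet normal -1.0000 0.0000 0.0000
    outer loop
      vertex 0.0 0.0 27.0
      vertex 0.0 19.0 27.0
      vertex 0.0 0.0 0.0
    endloop
  endfacet
  facet normal 1.0000 0.0000 0.0000
    outer loop
      vertex 9.0 0.0 0.0
      vertex 9.0 19.0 0.0
      vertex 9.0 19.0 27.0
    endloop
  endfacet
  facet normal 1.0000 0.0000 0.0000
    outer loop
      vertex 9.0 0.0 0.0
      vertex 9.0 19.0 27.0
      vertex 9.0 0.0 27.0
    endloop
  endfacet
endsolid part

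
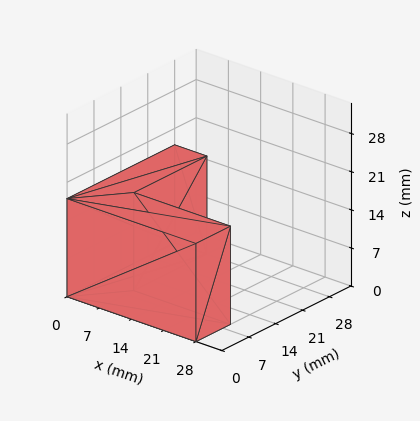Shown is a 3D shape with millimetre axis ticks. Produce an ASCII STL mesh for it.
Reading the render: the shape is an L-shaped prism: outer 28 × 28 mm, arm thicknesses ≈ 9 mm (horizontal) and 7 mm (vertical), extruded 18 mm in z (dimensions read to the nearest mm from the axis ticks). For the STL, each face is triangulated and given an outward normal.

solid part
  facet normal 0.0000 0.0000 -1.0000
    outer loop
      vertex 28.0 9.0 0.0
      vertex 28.0 0.0 0.0
      vertex 0.0 0.0 0.0
    endloop
  endfacet
  facet normal 0.0000 0.0000 -1.0000
    outer loop
      vertex 7.0 9.0 0.0
      vertex 28.0 9.0 0.0
      vertex 0.0 0.0 0.0
    endloop
  endfacet
  facet normal 0.0000 0.0000 -1.0000
    outer loop
      vertex 7.0 28.0 0.0
      vertex 7.0 9.0 0.0
      vertex 0.0 0.0 0.0
    endloop
  endfacet
  facet normal 0.0000 0.0000 -1.0000
    outer loop
      vertex 0.0 28.0 0.0
      vertex 7.0 28.0 0.0
      vertex 0.0 0.0 0.0
    endloop
  endfacet
  facet normal 0.0000 0.0000 1.0000
    outer loop
      vertex 0.0 0.0 18.0
      vertex 28.0 0.0 18.0
      vertex 28.0 9.0 18.0
    endloop
  endfacet
  facet normal 0.0000 0.0000 1.0000
    outer loop
      vertex 0.0 0.0 18.0
      vertex 28.0 9.0 18.0
      vertex 7.0 9.0 18.0
    endloop
  endfacet
  facet normal 0.0000 0.0000 1.0000
    outer loop
      vertex 0.0 0.0 18.0
      vertex 7.0 9.0 18.0
      vertex 7.0 28.0 18.0
    endloop
  endfacet
  facet normal 0.0000 0.0000 1.0000
    outer loop
      vertex 0.0 0.0 18.0
      vertex 7.0 28.0 18.0
      vertex 0.0 28.0 18.0
    endloop
  endfacet
  facet normal 0.0000 -1.0000 0.0000
    outer loop
      vertex 0.0 0.0 0.0
      vertex 28.0 0.0 0.0
      vertex 28.0 0.0 18.0
    endloop
  endfacet
  facet normal 0.0000 -1.0000 0.0000
    outer loop
      vertex 0.0 0.0 0.0
      vertex 28.0 0.0 18.0
      vertex 0.0 0.0 18.0
    endloop
  endfacet
  facet normal 1.0000 0.0000 0.0000
    outer loop
      vertex 28.0 0.0 0.0
      vertex 28.0 9.0 0.0
      vertex 28.0 9.0 18.0
    endloop
  endfacet
  facet normal 1.0000 0.0000 0.0000
    outer loop
      vertex 28.0 0.0 0.0
      vertex 28.0 9.0 18.0
      vertex 28.0 0.0 18.0
    endloop
  endfacet
  facet normal 0.0000 1.0000 0.0000
    outer loop
      vertex 28.0 9.0 0.0
      vertex 7.0 9.0 0.0
      vertex 7.0 9.0 18.0
    endloop
  endfacet
  facet normal 0.0000 1.0000 0.0000
    outer loop
      vertex 28.0 9.0 0.0
      vertex 7.0 9.0 18.0
      vertex 28.0 9.0 18.0
    endloop
  endfacet
  facet normal 1.0000 0.0000 0.0000
    outer loop
      vertex 7.0 9.0 0.0
      vertex 7.0 28.0 0.0
      vertex 7.0 28.0 18.0
    endloop
  endfacet
  facet normal 1.0000 0.0000 0.0000
    outer loop
      vertex 7.0 9.0 0.0
      vertex 7.0 28.0 18.0
      vertex 7.0 9.0 18.0
    endloop
  endfacet
  facet normal 0.0000 1.0000 0.0000
    outer loop
      vertex 7.0 28.0 0.0
      vertex 0.0 28.0 0.0
      vertex 0.0 28.0 18.0
    endloop
  endfacet
  facet normal 0.0000 1.0000 0.0000
    outer loop
      vertex 7.0 28.0 0.0
      vertex 0.0 28.0 18.0
      vertex 7.0 28.0 18.0
    endloop
  endfacet
  facet normal -1.0000 0.0000 0.0000
    outer loop
      vertex 0.0 28.0 0.0
      vertex 0.0 0.0 0.0
      vertex 0.0 0.0 18.0
    endloop
  endfacet
  facet normal -1.0000 0.0000 0.0000
    outer loop
      vertex 0.0 28.0 0.0
      vertex 0.0 0.0 18.0
      vertex 0.0 28.0 18.0
    endloop
  endfacet
endsolid part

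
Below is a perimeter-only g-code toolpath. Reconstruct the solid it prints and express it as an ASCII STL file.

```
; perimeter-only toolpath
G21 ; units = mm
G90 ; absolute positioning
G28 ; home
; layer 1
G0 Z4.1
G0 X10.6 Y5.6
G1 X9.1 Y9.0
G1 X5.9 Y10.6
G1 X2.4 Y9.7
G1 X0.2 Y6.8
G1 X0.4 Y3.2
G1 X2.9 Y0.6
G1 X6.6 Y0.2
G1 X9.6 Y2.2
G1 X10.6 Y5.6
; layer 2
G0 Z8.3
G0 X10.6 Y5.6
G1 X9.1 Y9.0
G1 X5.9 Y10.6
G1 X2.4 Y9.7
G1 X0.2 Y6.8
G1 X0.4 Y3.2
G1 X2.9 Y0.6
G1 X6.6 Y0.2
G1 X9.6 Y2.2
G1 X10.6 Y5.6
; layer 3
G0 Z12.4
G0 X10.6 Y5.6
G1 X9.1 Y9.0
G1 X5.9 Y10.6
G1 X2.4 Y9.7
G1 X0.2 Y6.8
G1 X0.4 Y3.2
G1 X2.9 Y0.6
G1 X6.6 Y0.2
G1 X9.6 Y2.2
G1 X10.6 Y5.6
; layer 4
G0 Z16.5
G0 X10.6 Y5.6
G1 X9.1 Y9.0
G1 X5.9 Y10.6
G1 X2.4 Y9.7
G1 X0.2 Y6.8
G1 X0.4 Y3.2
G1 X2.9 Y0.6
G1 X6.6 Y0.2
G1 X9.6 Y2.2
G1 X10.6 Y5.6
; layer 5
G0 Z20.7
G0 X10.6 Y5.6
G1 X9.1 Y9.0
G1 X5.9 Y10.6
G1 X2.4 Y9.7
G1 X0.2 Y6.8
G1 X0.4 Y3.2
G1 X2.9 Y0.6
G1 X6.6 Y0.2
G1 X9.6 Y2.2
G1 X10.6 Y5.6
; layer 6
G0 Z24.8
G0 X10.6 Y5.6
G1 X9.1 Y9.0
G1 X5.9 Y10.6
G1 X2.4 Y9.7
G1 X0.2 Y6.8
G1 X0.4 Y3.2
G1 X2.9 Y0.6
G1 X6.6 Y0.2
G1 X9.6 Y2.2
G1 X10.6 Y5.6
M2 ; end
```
solid part
  facet normal 0.0000 0.0000 -1.0000
    outer loop
      vertex 5.9 10.6 0.0
      vertex 9.1 9.0 0.0
      vertex 10.6 5.6 0.0
    endloop
  endfacet
  facet normal 0.0000 0.0000 -1.0000
    outer loop
      vertex 2.4 9.7 0.0
      vertex 5.9 10.6 0.0
      vertex 10.6 5.6 0.0
    endloop
  endfacet
  facet normal 0.0000 0.0000 -1.0000
    outer loop
      vertex 0.2 6.8 0.0
      vertex 2.4 9.7 0.0
      vertex 10.6 5.6 0.0
    endloop
  endfacet
  facet normal 0.0000 0.0000 -1.0000
    outer loop
      vertex 0.4 3.2 0.0
      vertex 0.2 6.8 0.0
      vertex 10.6 5.6 0.0
    endloop
  endfacet
  facet normal 0.0000 0.0000 -1.0000
    outer loop
      vertex 2.9 0.6 0.0
      vertex 0.4 3.2 0.0
      vertex 10.6 5.6 0.0
    endloop
  endfacet
  facet normal 0.0000 0.0000 -1.0000
    outer loop
      vertex 6.6 0.2 0.0
      vertex 2.9 0.6 0.0
      vertex 10.6 5.6 0.0
    endloop
  endfacet
  facet normal 0.0000 0.0000 -1.0000
    outer loop
      vertex 9.6 2.2 0.0
      vertex 6.6 0.2 0.0
      vertex 10.6 5.6 0.0
    endloop
  endfacet
  facet normal 0.0000 0.0000 1.0000
    outer loop
      vertex 10.6 5.6 24.8
      vertex 9.1 9.0 24.8
      vertex 5.9 10.6 24.8
    endloop
  endfacet
  facet normal 0.0000 0.0000 1.0000
    outer loop
      vertex 10.6 5.6 24.8
      vertex 5.9 10.6 24.8
      vertex 2.4 9.7 24.8
    endloop
  endfacet
  facet normal 0.0000 0.0000 1.0000
    outer loop
      vertex 10.6 5.6 24.8
      vertex 2.4 9.7 24.8
      vertex 0.2 6.8 24.8
    endloop
  endfacet
  facet normal 0.0000 0.0000 1.0000
    outer loop
      vertex 10.6 5.6 24.8
      vertex 0.2 6.8 24.8
      vertex 0.4 3.2 24.8
    endloop
  endfacet
  facet normal 0.0000 0.0000 1.0000
    outer loop
      vertex 10.6 5.6 24.8
      vertex 0.4 3.2 24.8
      vertex 2.9 0.6 24.8
    endloop
  endfacet
  facet normal 0.0000 0.0000 1.0000
    outer loop
      vertex 10.6 5.6 24.8
      vertex 2.9 0.6 24.8
      vertex 6.6 0.2 24.8
    endloop
  endfacet
  facet normal 0.0000 0.0000 1.0000
    outer loop
      vertex 10.6 5.6 24.8
      vertex 6.6 0.2 24.8
      vertex 9.6 2.2 24.8
    endloop
  endfacet
  facet normal 0.9149 0.4036 0.0000
    outer loop
      vertex 10.6 5.6 0.0
      vertex 9.1 9.0 0.0
      vertex 9.1 9.0 24.8
    endloop
  endfacet
  facet normal 0.9149 0.4036 0.0000
    outer loop
      vertex 10.6 5.6 0.0
      vertex 9.1 9.0 24.8
      vertex 10.6 5.6 24.8
    endloop
  endfacet
  facet normal 0.4472 0.8944 0.0000
    outer loop
      vertex 9.1 9.0 0.0
      vertex 5.9 10.6 0.0
      vertex 5.9 10.6 24.8
    endloop
  endfacet
  facet normal 0.4472 0.8944 0.0000
    outer loop
      vertex 9.1 9.0 0.0
      vertex 5.9 10.6 24.8
      vertex 9.1 9.0 24.8
    endloop
  endfacet
  facet normal -0.2490 0.9685 0.0000
    outer loop
      vertex 5.9 10.6 0.0
      vertex 2.4 9.7 0.0
      vertex 2.4 9.7 24.8
    endloop
  endfacet
  facet normal -0.2490 0.9685 0.0000
    outer loop
      vertex 5.9 10.6 0.0
      vertex 2.4 9.7 24.8
      vertex 5.9 10.6 24.8
    endloop
  endfacet
  facet normal -0.7967 0.6044 0.0000
    outer loop
      vertex 2.4 9.7 0.0
      vertex 0.2 6.8 0.0
      vertex 0.2 6.8 24.8
    endloop
  endfacet
  facet normal -0.7967 0.6044 0.0000
    outer loop
      vertex 2.4 9.7 0.0
      vertex 0.2 6.8 24.8
      vertex 2.4 9.7 24.8
    endloop
  endfacet
  facet normal -0.9985 -0.0555 0.0000
    outer loop
      vertex 0.2 6.8 0.0
      vertex 0.4 3.2 0.0
      vertex 0.4 3.2 24.8
    endloop
  endfacet
  facet normal -0.9985 -0.0555 0.0000
    outer loop
      vertex 0.2 6.8 0.0
      vertex 0.4 3.2 24.8
      vertex 0.2 6.8 24.8
    endloop
  endfacet
  facet normal -0.7208 -0.6931 0.0000
    outer loop
      vertex 0.4 3.2 0.0
      vertex 2.9 0.6 0.0
      vertex 2.9 0.6 24.8
    endloop
  endfacet
  facet normal -0.7208 -0.6931 0.0000
    outer loop
      vertex 0.4 3.2 0.0
      vertex 2.9 0.6 24.8
      vertex 0.4 3.2 24.8
    endloop
  endfacet
  facet normal -0.1075 -0.9942 0.0000
    outer loop
      vertex 2.9 0.6 0.0
      vertex 6.6 0.2 0.0
      vertex 6.6 0.2 24.8
    endloop
  endfacet
  facet normal -0.1075 -0.9942 0.0000
    outer loop
      vertex 2.9 0.6 0.0
      vertex 6.6 0.2 24.8
      vertex 2.9 0.6 24.8
    endloop
  endfacet
  facet normal 0.5547 -0.8321 0.0000
    outer loop
      vertex 6.6 0.2 0.0
      vertex 9.6 2.2 0.0
      vertex 9.6 2.2 24.8
    endloop
  endfacet
  facet normal 0.5547 -0.8321 0.0000
    outer loop
      vertex 6.6 0.2 0.0
      vertex 9.6 2.2 24.8
      vertex 6.6 0.2 24.8
    endloop
  endfacet
  facet normal 0.9594 -0.2822 0.0000
    outer loop
      vertex 9.6 2.2 0.0
      vertex 10.6 5.6 0.0
      vertex 10.6 5.6 24.8
    endloop
  endfacet
  facet normal 0.9594 -0.2822 0.0000
    outer loop
      vertex 9.6 2.2 0.0
      vertex 10.6 5.6 24.8
      vertex 9.6 2.2 24.8
    endloop
  endfacet
endsolid part

The G0 Z moves step by Δz≈4.1 mm. Every layer's G1 loop is the same polygon, so the solid is a straight extrusion of it from z=0 to z≈24.8. Closing with flat bottom and top caps and triangulating gives 32 facets — a regular 9-sided prism (a cylinder approximated with 9 flat sides), circumscribed radius ≈ 5.3 mm, height ≈ 24.8 mm.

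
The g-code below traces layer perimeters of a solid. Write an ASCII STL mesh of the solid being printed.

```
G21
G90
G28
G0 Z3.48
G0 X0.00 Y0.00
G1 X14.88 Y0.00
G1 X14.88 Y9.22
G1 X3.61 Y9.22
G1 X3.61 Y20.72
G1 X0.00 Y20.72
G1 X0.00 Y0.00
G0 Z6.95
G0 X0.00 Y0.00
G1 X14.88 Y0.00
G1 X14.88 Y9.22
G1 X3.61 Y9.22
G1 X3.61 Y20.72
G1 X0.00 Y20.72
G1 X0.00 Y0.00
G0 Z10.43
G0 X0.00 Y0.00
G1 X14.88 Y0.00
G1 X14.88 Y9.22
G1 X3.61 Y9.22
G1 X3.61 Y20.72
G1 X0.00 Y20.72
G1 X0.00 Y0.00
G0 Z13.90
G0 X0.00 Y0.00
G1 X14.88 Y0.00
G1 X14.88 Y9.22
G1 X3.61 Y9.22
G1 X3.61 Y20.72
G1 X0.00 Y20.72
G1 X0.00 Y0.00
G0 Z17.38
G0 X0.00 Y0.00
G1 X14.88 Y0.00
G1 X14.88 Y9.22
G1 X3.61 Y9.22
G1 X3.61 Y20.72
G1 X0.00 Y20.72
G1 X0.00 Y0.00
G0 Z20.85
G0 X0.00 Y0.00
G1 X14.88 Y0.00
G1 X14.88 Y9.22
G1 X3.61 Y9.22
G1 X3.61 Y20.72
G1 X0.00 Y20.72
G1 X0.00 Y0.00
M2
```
solid part
  facet normal 0.0000 0.0000 -1.0000
    outer loop
      vertex 14.88 9.22 0.00
      vertex 14.88 0.00 0.00
      vertex 0.00 0.00 0.00
    endloop
  endfacet
  facet normal 0.0000 0.0000 -1.0000
    outer loop
      vertex 3.61 9.22 0.00
      vertex 14.88 9.22 0.00
      vertex 0.00 0.00 0.00
    endloop
  endfacet
  facet normal 0.0000 0.0000 -1.0000
    outer loop
      vertex 3.61 20.72 0.00
      vertex 3.61 9.22 0.00
      vertex 0.00 0.00 0.00
    endloop
  endfacet
  facet normal 0.0000 0.0000 -1.0000
    outer loop
      vertex 0.00 20.72 0.00
      vertex 3.61 20.72 0.00
      vertex 0.00 0.00 0.00
    endloop
  endfacet
  facet normal 0.0000 0.0000 1.0000
    outer loop
      vertex 0.00 0.00 20.85
      vertex 14.88 0.00 20.85
      vertex 14.88 9.22 20.85
    endloop
  endfacet
  facet normal 0.0000 0.0000 1.0000
    outer loop
      vertex 0.00 0.00 20.85
      vertex 14.88 9.22 20.85
      vertex 3.61 9.22 20.85
    endloop
  endfacet
  facet normal 0.0000 0.0000 1.0000
    outer loop
      vertex 0.00 0.00 20.85
      vertex 3.61 9.22 20.85
      vertex 3.61 20.72 20.85
    endloop
  endfacet
  facet normal 0.0000 0.0000 1.0000
    outer loop
      vertex 0.00 0.00 20.85
      vertex 3.61 20.72 20.85
      vertex 0.00 20.72 20.85
    endloop
  endfacet
  facet normal 0.0000 -1.0000 0.0000
    outer loop
      vertex 0.00 0.00 0.00
      vertex 14.88 0.00 0.00
      vertex 14.88 0.00 20.85
    endloop
  endfacet
  facet normal 0.0000 -1.0000 0.0000
    outer loop
      vertex 0.00 0.00 0.00
      vertex 14.88 0.00 20.85
      vertex 0.00 0.00 20.85
    endloop
  endfacet
  facet normal 1.0000 0.0000 0.0000
    outer loop
      vertex 14.88 0.00 0.00
      vertex 14.88 9.22 0.00
      vertex 14.88 9.22 20.85
    endloop
  endfacet
  facet normal 1.0000 0.0000 0.0000
    outer loop
      vertex 14.88 0.00 0.00
      vertex 14.88 9.22 20.85
      vertex 14.88 0.00 20.85
    endloop
  endfacet
  facet normal 0.0000 1.0000 0.0000
    outer loop
      vertex 14.88 9.22 0.00
      vertex 3.61 9.22 0.00
      vertex 3.61 9.22 20.85
    endloop
  endfacet
  facet normal 0.0000 1.0000 0.0000
    outer loop
      vertex 14.88 9.22 0.00
      vertex 3.61 9.22 20.85
      vertex 14.88 9.22 20.85
    endloop
  endfacet
  facet normal 1.0000 0.0000 0.0000
    outer loop
      vertex 3.61 9.22 0.00
      vertex 3.61 20.72 0.00
      vertex 3.61 20.72 20.85
    endloop
  endfacet
  facet normal 1.0000 0.0000 0.0000
    outer loop
      vertex 3.61 9.22 0.00
      vertex 3.61 20.72 20.85
      vertex 3.61 9.22 20.85
    endloop
  endfacet
  facet normal 0.0000 1.0000 0.0000
    outer loop
      vertex 3.61 20.72 0.00
      vertex 0.00 20.72 0.00
      vertex 0.00 20.72 20.85
    endloop
  endfacet
  facet normal 0.0000 1.0000 0.0000
    outer loop
      vertex 3.61 20.72 0.00
      vertex 0.00 20.72 20.85
      vertex 3.61 20.72 20.85
    endloop
  endfacet
  facet normal -1.0000 0.0000 0.0000
    outer loop
      vertex 0.00 20.72 0.00
      vertex 0.00 0.00 0.00
      vertex 0.00 0.00 20.85
    endloop
  endfacet
  facet normal -1.0000 0.0000 0.0000
    outer loop
      vertex 0.00 20.72 0.00
      vertex 0.00 0.00 20.85
      vertex 0.00 20.72 20.85
    endloop
  endfacet
endsolid part

The G0 Z moves step by Δz≈3.48 mm. Every layer's G1 loop is the same polygon, so the solid is a straight extrusion of it from z=0 to z≈20.9. Closing with flat bottom and top caps and triangulating gives 20 facets — an L-shaped prism: outer 14.9 × 20.7 mm, arm thicknesses ≈ 9.22 mm (horizontal) and 3.61 mm (vertical), extruded 20.9 mm in z.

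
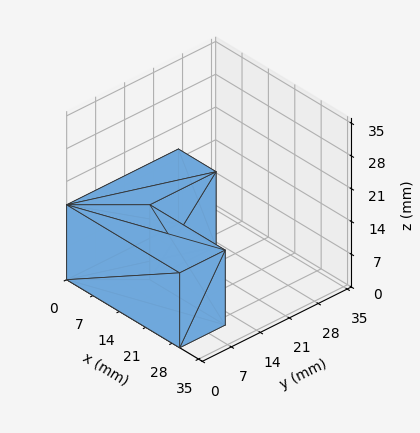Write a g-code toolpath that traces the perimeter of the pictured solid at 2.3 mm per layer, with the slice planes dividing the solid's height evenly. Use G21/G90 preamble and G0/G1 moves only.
Reading the render: the shape is an L-shaped prism: outer 30 × 27 mm, arm thicknesses ≈ 11 mm (horizontal) and 10 mm (vertical), extruded 16 mm in z (dimensions read to the nearest mm from the axis ticks). For the g-code, the solid's height is divided into equal slices at the stated Δz and each level perimeter traced with G1 moves after a G0 lift.

; perimeter-only toolpath
G21 ; units = mm
G90 ; absolute positioning
G28 ; home
; layer 1
G0 Z2.3
G0 X0.0 Y0.0
G1 X30.0 Y0.0
G1 X30.0 Y11.0
G1 X10.0 Y11.0
G1 X10.0 Y27.0
G1 X0.0 Y27.0
G1 X0.0 Y0.0
; layer 2
G0 Z4.6
G0 X0.0 Y0.0
G1 X30.0 Y0.0
G1 X30.0 Y11.0
G1 X10.0 Y11.0
G1 X10.0 Y27.0
G1 X0.0 Y27.0
G1 X0.0 Y0.0
; layer 3
G0 Z6.9
G0 X0.0 Y0.0
G1 X30.0 Y0.0
G1 X30.0 Y11.0
G1 X10.0 Y11.0
G1 X10.0 Y27.0
G1 X0.0 Y27.0
G1 X0.0 Y0.0
; layer 4
G0 Z9.1
G0 X0.0 Y0.0
G1 X30.0 Y0.0
G1 X30.0 Y11.0
G1 X10.0 Y11.0
G1 X10.0 Y27.0
G1 X0.0 Y27.0
G1 X0.0 Y0.0
; layer 5
G0 Z11.4
G0 X0.0 Y0.0
G1 X30.0 Y0.0
G1 X30.0 Y11.0
G1 X10.0 Y11.0
G1 X10.0 Y27.0
G1 X0.0 Y27.0
G1 X0.0 Y0.0
; layer 6
G0 Z13.7
G0 X0.0 Y0.0
G1 X30.0 Y0.0
G1 X30.0 Y11.0
G1 X10.0 Y11.0
G1 X10.0 Y27.0
G1 X0.0 Y27.0
G1 X0.0 Y0.0
; layer 7
G0 Z16.0
G0 X0.0 Y0.0
G1 X30.0 Y0.0
G1 X30.0 Y11.0
G1 X10.0 Y11.0
G1 X10.0 Y27.0
G1 X0.0 Y27.0
G1 X0.0 Y0.0
M2 ; end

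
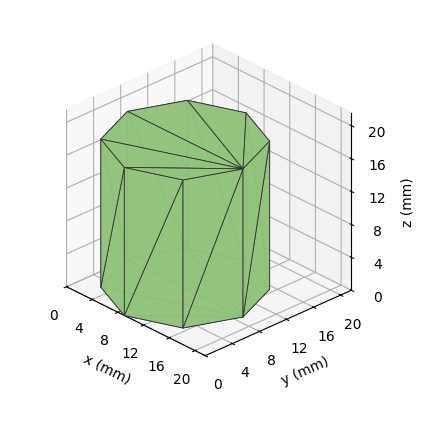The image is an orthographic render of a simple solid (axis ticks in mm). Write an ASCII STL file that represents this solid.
Reading the render: the shape is a regular 8-sided prism (a cylinder approximated with 8 flat sides), circumscribed radius ≈ 9 mm, height ≈ 18 mm (dimensions read to the nearest mm from the axis ticks). For the STL, each face is triangulated and given an outward normal.

solid part
  facet normal 0.0000 0.0000 -1.0000
    outer loop
      vertex 9.0 18.0 0.0
      vertex 15.4 15.4 0.0
      vertex 18.0 9.0 0.0
    endloop
  endfacet
  facet normal 0.0000 0.0000 -1.0000
    outer loop
      vertex 2.6 15.4 0.0
      vertex 9.0 18.0 0.0
      vertex 18.0 9.0 0.0
    endloop
  endfacet
  facet normal 0.0000 0.0000 -1.0000
    outer loop
      vertex 0.0 9.0 0.0
      vertex 2.6 15.4 0.0
      vertex 18.0 9.0 0.0
    endloop
  endfacet
  facet normal 0.0000 0.0000 -1.0000
    outer loop
      vertex 2.6 2.6 0.0
      vertex 0.0 9.0 0.0
      vertex 18.0 9.0 0.0
    endloop
  endfacet
  facet normal 0.0000 0.0000 -1.0000
    outer loop
      vertex 9.0 0.0 0.0
      vertex 2.6 2.6 0.0
      vertex 18.0 9.0 0.0
    endloop
  endfacet
  facet normal 0.0000 0.0000 -1.0000
    outer loop
      vertex 15.4 2.6 0.0
      vertex 9.0 0.0 0.0
      vertex 18.0 9.0 0.0
    endloop
  endfacet
  facet normal 0.0000 0.0000 1.0000
    outer loop
      vertex 18.0 9.0 18.0
      vertex 15.4 15.4 18.0
      vertex 9.0 18.0 18.0
    endloop
  endfacet
  facet normal 0.0000 0.0000 1.0000
    outer loop
      vertex 18.0 9.0 18.0
      vertex 9.0 18.0 18.0
      vertex 2.6 15.4 18.0
    endloop
  endfacet
  facet normal 0.0000 0.0000 1.0000
    outer loop
      vertex 18.0 9.0 18.0
      vertex 2.6 15.4 18.0
      vertex 0.0 9.0 18.0
    endloop
  endfacet
  facet normal 0.0000 0.0000 1.0000
    outer loop
      vertex 18.0 9.0 18.0
      vertex 0.0 9.0 18.0
      vertex 2.6 2.6 18.0
    endloop
  endfacet
  facet normal 0.0000 0.0000 1.0000
    outer loop
      vertex 18.0 9.0 18.0
      vertex 2.6 2.6 18.0
      vertex 9.0 0.0 18.0
    endloop
  endfacet
  facet normal 0.0000 0.0000 1.0000
    outer loop
      vertex 18.0 9.0 18.0
      vertex 9.0 0.0 18.0
      vertex 15.4 2.6 18.0
    endloop
  endfacet
  facet normal 0.9265 0.3764 0.0000
    outer loop
      vertex 18.0 9.0 0.0
      vertex 15.4 15.4 0.0
      vertex 15.4 15.4 18.0
    endloop
  endfacet
  facet normal 0.9265 0.3764 0.0000
    outer loop
      vertex 18.0 9.0 0.0
      vertex 15.4 15.4 18.0
      vertex 18.0 9.0 18.0
    endloop
  endfacet
  facet normal 0.3764 0.9265 0.0000
    outer loop
      vertex 15.4 15.4 0.0
      vertex 9.0 18.0 0.0
      vertex 9.0 18.0 18.0
    endloop
  endfacet
  facet normal 0.3764 0.9265 0.0000
    outer loop
      vertex 15.4 15.4 0.0
      vertex 9.0 18.0 18.0
      vertex 15.4 15.4 18.0
    endloop
  endfacet
  facet normal -0.3764 0.9265 0.0000
    outer loop
      vertex 9.0 18.0 0.0
      vertex 2.6 15.4 0.0
      vertex 2.6 15.4 18.0
    endloop
  endfacet
  facet normal -0.3764 0.9265 0.0000
    outer loop
      vertex 9.0 18.0 0.0
      vertex 2.6 15.4 18.0
      vertex 9.0 18.0 18.0
    endloop
  endfacet
  facet normal -0.9265 0.3764 0.0000
    outer loop
      vertex 2.6 15.4 0.0
      vertex 0.0 9.0 0.0
      vertex 0.0 9.0 18.0
    endloop
  endfacet
  facet normal -0.9265 0.3764 0.0000
    outer loop
      vertex 2.6 15.4 0.0
      vertex 0.0 9.0 18.0
      vertex 2.6 15.4 18.0
    endloop
  endfacet
  facet normal -0.9265 -0.3764 0.0000
    outer loop
      vertex 0.0 9.0 0.0
      vertex 2.6 2.6 0.0
      vertex 2.6 2.6 18.0
    endloop
  endfacet
  facet normal -0.9265 -0.3764 0.0000
    outer loop
      vertex 0.0 9.0 0.0
      vertex 2.6 2.6 18.0
      vertex 0.0 9.0 18.0
    endloop
  endfacet
  facet normal -0.3764 -0.9265 0.0000
    outer loop
      vertex 2.6 2.6 0.0
      vertex 9.0 0.0 0.0
      vertex 9.0 0.0 18.0
    endloop
  endfacet
  facet normal -0.3764 -0.9265 0.0000
    outer loop
      vertex 2.6 2.6 0.0
      vertex 9.0 0.0 18.0
      vertex 2.6 2.6 18.0
    endloop
  endfacet
  facet normal 0.3764 -0.9265 0.0000
    outer loop
      vertex 9.0 0.0 0.0
      vertex 15.4 2.6 0.0
      vertex 15.4 2.6 18.0
    endloop
  endfacet
  facet normal 0.3764 -0.9265 0.0000
    outer loop
      vertex 9.0 0.0 0.0
      vertex 15.4 2.6 18.0
      vertex 9.0 0.0 18.0
    endloop
  endfacet
  facet normal 0.9265 -0.3764 0.0000
    outer loop
      vertex 15.4 2.6 0.0
      vertex 18.0 9.0 0.0
      vertex 18.0 9.0 18.0
    endloop
  endfacet
  facet normal 0.9265 -0.3764 0.0000
    outer loop
      vertex 15.4 2.6 0.0
      vertex 18.0 9.0 18.0
      vertex 15.4 2.6 18.0
    endloop
  endfacet
endsolid part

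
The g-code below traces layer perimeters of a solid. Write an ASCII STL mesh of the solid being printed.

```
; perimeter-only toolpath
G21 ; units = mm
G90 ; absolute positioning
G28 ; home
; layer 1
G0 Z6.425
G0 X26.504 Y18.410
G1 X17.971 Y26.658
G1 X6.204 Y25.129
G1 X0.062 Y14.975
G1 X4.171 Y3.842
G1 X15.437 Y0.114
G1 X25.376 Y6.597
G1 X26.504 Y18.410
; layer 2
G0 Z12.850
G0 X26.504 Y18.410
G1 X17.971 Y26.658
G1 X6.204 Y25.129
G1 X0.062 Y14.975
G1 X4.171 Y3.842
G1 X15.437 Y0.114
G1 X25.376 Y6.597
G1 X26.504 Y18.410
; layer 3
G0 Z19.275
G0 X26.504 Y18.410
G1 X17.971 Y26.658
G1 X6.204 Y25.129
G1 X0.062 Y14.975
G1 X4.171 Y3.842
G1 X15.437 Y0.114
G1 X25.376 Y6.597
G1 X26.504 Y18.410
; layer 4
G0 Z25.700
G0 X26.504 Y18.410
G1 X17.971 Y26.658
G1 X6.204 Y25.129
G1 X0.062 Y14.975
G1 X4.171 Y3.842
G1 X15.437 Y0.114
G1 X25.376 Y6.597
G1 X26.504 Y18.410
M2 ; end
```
solid part
  facet normal 0.0000 0.0000 -1.0000
    outer loop
      vertex 6.204 25.129 0.000
      vertex 17.971 26.658 0.000
      vertex 26.504 18.410 0.000
    endloop
  endfacet
  facet normal 0.0000 0.0000 -1.0000
    outer loop
      vertex 0.062 14.975 0.000
      vertex 6.204 25.129 0.000
      vertex 26.504 18.410 0.000
    endloop
  endfacet
  facet normal 0.0000 0.0000 -1.0000
    outer loop
      vertex 4.171 3.842 0.000
      vertex 0.062 14.975 0.000
      vertex 26.504 18.410 0.000
    endloop
  endfacet
  facet normal 0.0000 0.0000 -1.0000
    outer loop
      vertex 15.437 0.114 0.000
      vertex 4.171 3.842 0.000
      vertex 26.504 18.410 0.000
    endloop
  endfacet
  facet normal 0.0000 0.0000 -1.0000
    outer loop
      vertex 25.376 6.597 0.000
      vertex 15.437 0.114 0.000
      vertex 26.504 18.410 0.000
    endloop
  endfacet
  facet normal 0.0000 0.0000 1.0000
    outer loop
      vertex 26.504 18.410 25.700
      vertex 17.971 26.658 25.700
      vertex 6.204 25.129 25.700
    endloop
  endfacet
  facet normal 0.0000 0.0000 1.0000
    outer loop
      vertex 26.504 18.410 25.700
      vertex 6.204 25.129 25.700
      vertex 0.062 14.975 25.700
    endloop
  endfacet
  facet normal 0.0000 0.0000 1.0000
    outer loop
      vertex 26.504 18.410 25.700
      vertex 0.062 14.975 25.700
      vertex 4.171 3.842 25.700
    endloop
  endfacet
  facet normal 0.0000 0.0000 1.0000
    outer loop
      vertex 26.504 18.410 25.700
      vertex 4.171 3.842 25.700
      vertex 15.437 0.114 25.700
    endloop
  endfacet
  facet normal 0.0000 0.0000 1.0000
    outer loop
      vertex 26.504 18.410 25.700
      vertex 15.437 0.114 25.700
      vertex 25.376 6.597 25.700
    endloop
  endfacet
  facet normal 0.6950 0.7190 0.0000
    outer loop
      vertex 26.504 18.410 0.000
      vertex 17.971 26.658 0.000
      vertex 17.971 26.658 25.700
    endloop
  endfacet
  facet normal 0.6950 0.7190 0.0000
    outer loop
      vertex 26.504 18.410 0.000
      vertex 17.971 26.658 25.700
      vertex 26.504 18.410 25.700
    endloop
  endfacet
  facet normal -0.1289 0.9917 0.0000
    outer loop
      vertex 17.971 26.658 0.000
      vertex 6.204 25.129 0.000
      vertex 6.204 25.129 25.700
    endloop
  endfacet
  facet normal -0.1289 0.9917 0.0000
    outer loop
      vertex 17.971 26.658 0.000
      vertex 6.204 25.129 25.700
      vertex 17.971 26.658 25.700
    endloop
  endfacet
  facet normal -0.8556 0.5176 0.0000
    outer loop
      vertex 6.204 25.129 0.000
      vertex 0.062 14.975 0.000
      vertex 0.062 14.975 25.700
    endloop
  endfacet
  facet normal -0.8556 0.5176 0.0000
    outer loop
      vertex 6.204 25.129 0.000
      vertex 0.062 14.975 25.700
      vertex 6.204 25.129 25.700
    endloop
  endfacet
  facet normal -0.9381 -0.3463 0.0000
    outer loop
      vertex 0.062 14.975 0.000
      vertex 4.171 3.842 0.000
      vertex 4.171 3.842 25.700
    endloop
  endfacet
  facet normal -0.9381 -0.3463 0.0000
    outer loop
      vertex 0.062 14.975 0.000
      vertex 4.171 3.842 25.700
      vertex 0.062 14.975 25.700
    endloop
  endfacet
  facet normal -0.3142 -0.9494 0.0000
    outer loop
      vertex 4.171 3.842 0.000
      vertex 15.437 0.114 0.000
      vertex 15.437 0.114 25.700
    endloop
  endfacet
  facet normal -0.3142 -0.9494 0.0000
    outer loop
      vertex 4.171 3.842 0.000
      vertex 15.437 0.114 25.700
      vertex 4.171 3.842 25.700
    endloop
  endfacet
  facet normal 0.5463 -0.8376 0.0000
    outer loop
      vertex 15.437 0.114 0.000
      vertex 25.376 6.597 0.000
      vertex 25.376 6.597 25.700
    endloop
  endfacet
  facet normal 0.5463 -0.8376 0.0000
    outer loop
      vertex 15.437 0.114 0.000
      vertex 25.376 6.597 25.700
      vertex 15.437 0.114 25.700
    endloop
  endfacet
  facet normal 0.9955 -0.0951 0.0000
    outer loop
      vertex 25.376 6.597 0.000
      vertex 26.504 18.410 0.000
      vertex 26.504 18.410 25.700
    endloop
  endfacet
  facet normal 0.9955 -0.0951 0.0000
    outer loop
      vertex 25.376 6.597 0.000
      vertex 26.504 18.410 25.700
      vertex 25.376 6.597 25.700
    endloop
  endfacet
endsolid part

The G0 Z moves step by Δz≈6.425 mm. Every layer's G1 loop is the same polygon, so the solid is a straight extrusion of it from z=0 to z≈25.7. Closing with flat bottom and top caps and triangulating gives 24 facets — a regular 7-sided prism (a cylinder approximated with 7 flat sides), circumscribed radius ≈ 13.7 mm, height ≈ 25.7 mm.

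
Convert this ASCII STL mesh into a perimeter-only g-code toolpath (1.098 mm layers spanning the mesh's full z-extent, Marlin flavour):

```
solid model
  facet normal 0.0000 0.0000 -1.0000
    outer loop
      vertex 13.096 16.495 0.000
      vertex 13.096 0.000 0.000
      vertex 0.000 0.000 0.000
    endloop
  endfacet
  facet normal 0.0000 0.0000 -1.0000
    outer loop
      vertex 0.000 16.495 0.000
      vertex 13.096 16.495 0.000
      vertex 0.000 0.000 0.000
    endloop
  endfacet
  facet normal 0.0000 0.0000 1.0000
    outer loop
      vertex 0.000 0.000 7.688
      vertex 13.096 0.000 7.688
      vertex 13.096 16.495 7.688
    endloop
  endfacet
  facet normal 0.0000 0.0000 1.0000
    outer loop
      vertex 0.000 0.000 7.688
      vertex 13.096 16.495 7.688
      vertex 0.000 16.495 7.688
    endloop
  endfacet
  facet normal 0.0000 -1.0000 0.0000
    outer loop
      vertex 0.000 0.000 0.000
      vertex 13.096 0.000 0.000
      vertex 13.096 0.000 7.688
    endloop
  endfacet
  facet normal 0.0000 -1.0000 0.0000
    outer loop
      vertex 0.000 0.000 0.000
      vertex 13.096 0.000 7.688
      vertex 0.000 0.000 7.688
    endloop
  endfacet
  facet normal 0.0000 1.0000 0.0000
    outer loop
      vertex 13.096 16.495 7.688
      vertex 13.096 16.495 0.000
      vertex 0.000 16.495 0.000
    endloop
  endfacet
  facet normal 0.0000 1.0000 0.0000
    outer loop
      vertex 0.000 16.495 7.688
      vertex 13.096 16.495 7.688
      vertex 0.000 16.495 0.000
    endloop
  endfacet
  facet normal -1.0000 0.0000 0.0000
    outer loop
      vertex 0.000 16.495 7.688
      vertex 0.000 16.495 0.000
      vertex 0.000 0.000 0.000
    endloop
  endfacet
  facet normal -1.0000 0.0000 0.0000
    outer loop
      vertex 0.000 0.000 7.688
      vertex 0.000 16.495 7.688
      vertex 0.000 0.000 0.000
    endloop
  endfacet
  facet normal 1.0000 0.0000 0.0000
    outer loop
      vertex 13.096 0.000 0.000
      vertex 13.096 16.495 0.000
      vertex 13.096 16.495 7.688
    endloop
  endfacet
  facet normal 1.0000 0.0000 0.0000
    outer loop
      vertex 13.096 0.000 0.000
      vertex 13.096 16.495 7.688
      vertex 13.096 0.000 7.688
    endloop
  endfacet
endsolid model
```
; perimeter-only toolpath
G21 ; units = mm
G90 ; absolute positioning
G28 ; home
; layer 1
G0 Z1.098
G0 X0.000 Y0.000
G1 X13.096 Y0.000
G1 X13.096 Y16.495
G1 X0.000 Y16.495
G1 X0.000 Y0.000
; layer 2
G0 Z2.197
G0 X0.000 Y0.000
G1 X13.096 Y0.000
G1 X13.096 Y16.495
G1 X0.000 Y16.495
G1 X0.000 Y0.000
; layer 3
G0 Z3.295
G0 X0.000 Y0.000
G1 X13.096 Y0.000
G1 X13.096 Y16.495
G1 X0.000 Y16.495
G1 X0.000 Y0.000
; layer 4
G0 Z4.393
G0 X0.000 Y0.000
G1 X13.096 Y0.000
G1 X13.096 Y16.495
G1 X0.000 Y16.495
G1 X0.000 Y0.000
; layer 5
G0 Z5.491
G0 X0.000 Y0.000
G1 X13.096 Y0.000
G1 X13.096 Y16.495
G1 X0.000 Y16.495
G1 X0.000 Y0.000
; layer 6
G0 Z6.590
G0 X0.000 Y0.000
G1 X13.096 Y0.000
G1 X13.096 Y16.495
G1 X0.000 Y16.495
G1 X0.000 Y0.000
; layer 7
G0 Z7.688
G0 X0.000 Y0.000
G1 X13.096 Y0.000
G1 X13.096 Y16.495
G1 X0.000 Y16.495
G1 X0.000 Y0.000
M2 ; end

The solid is a rectangular box, roughly 13.1 × 16.5 mm footprint and 7.69 mm tall. Slicing at Δz = 1.098 mm — 7 equal slices spanning the solid's height, so layer i sits at z = i·h/7 — gives 7 non-empty perimeters. Each is a 4-segment closed polygon; G0 lifts to the layer z and rapids to the start vertex, then G1 traces the edges.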